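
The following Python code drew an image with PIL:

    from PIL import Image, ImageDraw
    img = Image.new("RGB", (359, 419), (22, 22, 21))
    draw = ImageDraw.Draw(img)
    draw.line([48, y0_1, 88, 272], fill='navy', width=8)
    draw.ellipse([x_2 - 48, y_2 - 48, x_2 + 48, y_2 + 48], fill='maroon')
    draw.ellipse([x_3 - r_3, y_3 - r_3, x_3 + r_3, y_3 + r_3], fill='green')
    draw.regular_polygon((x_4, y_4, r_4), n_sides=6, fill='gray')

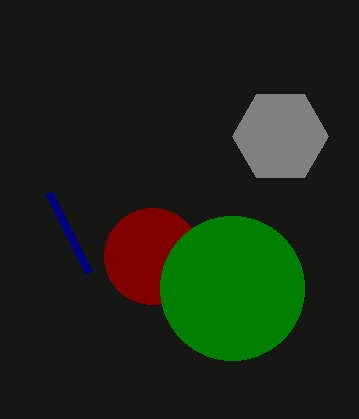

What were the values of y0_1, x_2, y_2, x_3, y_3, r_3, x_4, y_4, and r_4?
y0_1 = 192
x_2 = 152
y_2 = 256
x_3 = 232
y_3 = 288
r_3 = 72
x_4 = 280
y_4 = 136
r_4 = 48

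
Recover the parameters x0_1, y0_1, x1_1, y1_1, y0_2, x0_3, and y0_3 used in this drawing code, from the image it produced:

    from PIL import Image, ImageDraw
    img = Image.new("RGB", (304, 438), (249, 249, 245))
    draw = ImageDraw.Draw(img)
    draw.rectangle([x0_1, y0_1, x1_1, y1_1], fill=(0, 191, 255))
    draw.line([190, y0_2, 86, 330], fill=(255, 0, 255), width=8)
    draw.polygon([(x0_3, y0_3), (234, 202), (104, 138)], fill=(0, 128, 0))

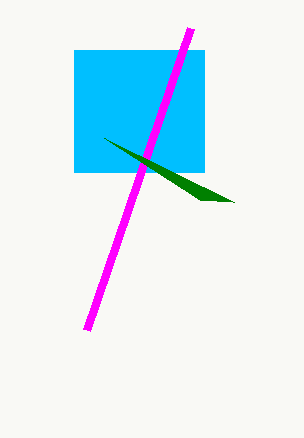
x0_1 = 74
y0_1 = 50
x1_1 = 204
y1_1 = 172
y0_2 = 28
x0_3 = 200
y0_3 = 200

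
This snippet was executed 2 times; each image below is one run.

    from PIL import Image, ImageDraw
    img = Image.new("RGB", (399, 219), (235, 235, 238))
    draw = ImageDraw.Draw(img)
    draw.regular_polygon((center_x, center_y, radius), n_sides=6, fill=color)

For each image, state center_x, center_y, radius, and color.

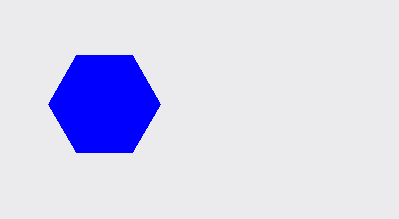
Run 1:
center_x = 104, center_y = 104, radius = 56, color = 'blue'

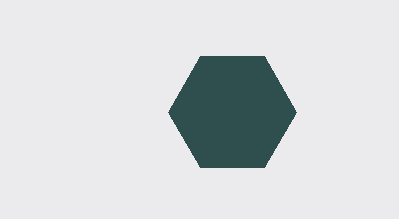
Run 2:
center_x = 232
center_y = 112
radius = 64
color = 'darkslategray'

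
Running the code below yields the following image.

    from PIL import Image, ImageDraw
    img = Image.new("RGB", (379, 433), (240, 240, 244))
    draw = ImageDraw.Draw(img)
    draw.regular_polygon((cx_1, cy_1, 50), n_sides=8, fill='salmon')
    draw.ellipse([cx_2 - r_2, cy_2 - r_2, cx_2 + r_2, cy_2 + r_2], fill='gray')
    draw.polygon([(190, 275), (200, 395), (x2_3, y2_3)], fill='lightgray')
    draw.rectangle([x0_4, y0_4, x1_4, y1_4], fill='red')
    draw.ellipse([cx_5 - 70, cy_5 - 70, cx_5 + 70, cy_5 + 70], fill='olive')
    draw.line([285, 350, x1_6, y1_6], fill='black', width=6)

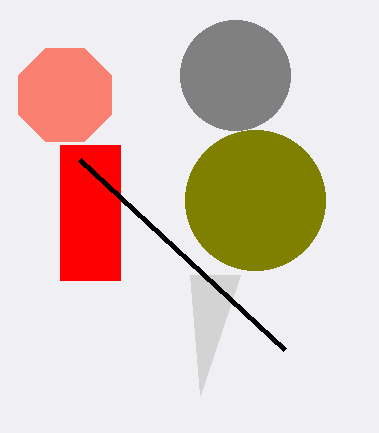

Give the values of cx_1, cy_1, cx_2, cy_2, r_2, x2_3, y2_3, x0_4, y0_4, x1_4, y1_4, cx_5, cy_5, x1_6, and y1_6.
cx_1 = 65, cy_1 = 95, cx_2 = 235, cy_2 = 75, r_2 = 55, x2_3 = 240, y2_3 = 275, x0_4 = 60, y0_4 = 145, x1_4 = 120, y1_4 = 280, cx_5 = 255, cy_5 = 200, x1_6 = 80, y1_6 = 160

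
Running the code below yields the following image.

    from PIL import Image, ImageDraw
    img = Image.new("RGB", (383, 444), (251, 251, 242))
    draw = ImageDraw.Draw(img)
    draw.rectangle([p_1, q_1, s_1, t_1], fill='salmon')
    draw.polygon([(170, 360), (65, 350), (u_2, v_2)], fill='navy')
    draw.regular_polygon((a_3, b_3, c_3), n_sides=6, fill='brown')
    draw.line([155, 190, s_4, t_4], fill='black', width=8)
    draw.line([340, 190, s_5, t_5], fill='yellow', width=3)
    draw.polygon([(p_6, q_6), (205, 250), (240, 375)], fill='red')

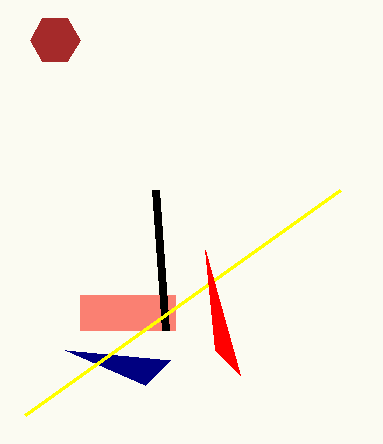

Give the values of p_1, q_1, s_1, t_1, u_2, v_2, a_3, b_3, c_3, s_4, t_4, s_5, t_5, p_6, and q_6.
p_1 = 80
q_1 = 295
s_1 = 175
t_1 = 330
u_2 = 145
v_2 = 385
a_3 = 55
b_3 = 40
c_3 = 25
s_4 = 165
t_4 = 330
s_5 = 25
t_5 = 415
p_6 = 215
q_6 = 350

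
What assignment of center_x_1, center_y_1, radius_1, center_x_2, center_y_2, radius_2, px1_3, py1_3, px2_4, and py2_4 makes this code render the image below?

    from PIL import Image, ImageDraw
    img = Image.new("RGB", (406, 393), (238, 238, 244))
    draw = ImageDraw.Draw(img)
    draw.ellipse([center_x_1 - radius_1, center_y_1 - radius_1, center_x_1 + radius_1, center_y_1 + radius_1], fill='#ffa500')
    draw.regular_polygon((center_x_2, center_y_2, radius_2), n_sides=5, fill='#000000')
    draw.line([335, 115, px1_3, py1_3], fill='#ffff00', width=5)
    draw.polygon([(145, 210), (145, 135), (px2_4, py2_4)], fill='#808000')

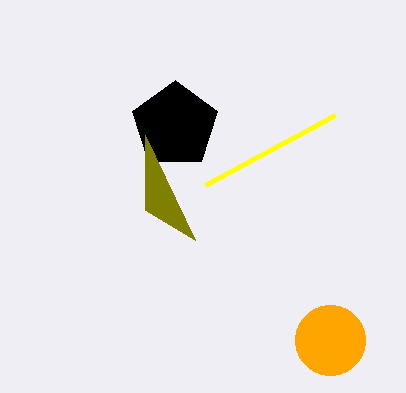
center_x_1 = 330, center_y_1 = 340, radius_1 = 35, center_x_2 = 175, center_y_2 = 125, radius_2 = 45, px1_3 = 205, py1_3 = 185, px2_4 = 195, py2_4 = 240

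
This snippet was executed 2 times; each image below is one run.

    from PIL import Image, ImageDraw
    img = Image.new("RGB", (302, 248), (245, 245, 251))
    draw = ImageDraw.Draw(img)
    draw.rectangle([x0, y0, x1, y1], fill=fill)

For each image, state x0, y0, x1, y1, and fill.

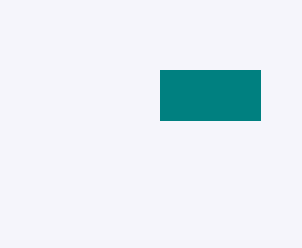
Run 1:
x0 = 160, y0 = 70, x1 = 260, y1 = 120, fill = 'teal'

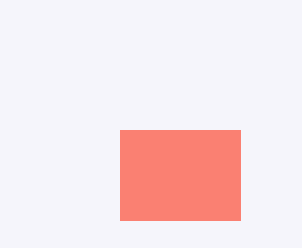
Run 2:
x0 = 120, y0 = 130, x1 = 240, y1 = 220, fill = 'salmon'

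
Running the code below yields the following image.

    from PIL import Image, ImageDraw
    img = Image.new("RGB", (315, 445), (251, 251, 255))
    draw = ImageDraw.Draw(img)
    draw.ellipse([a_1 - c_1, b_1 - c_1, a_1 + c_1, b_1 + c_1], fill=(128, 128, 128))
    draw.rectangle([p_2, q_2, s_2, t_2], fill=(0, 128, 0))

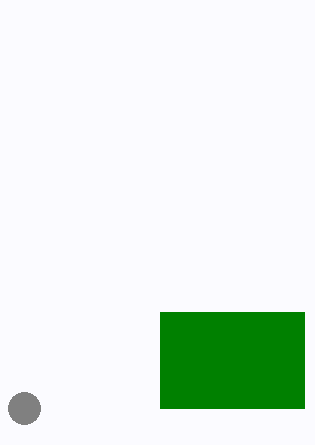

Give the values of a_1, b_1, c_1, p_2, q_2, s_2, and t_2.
a_1 = 24
b_1 = 408
c_1 = 16
p_2 = 160
q_2 = 312
s_2 = 304
t_2 = 408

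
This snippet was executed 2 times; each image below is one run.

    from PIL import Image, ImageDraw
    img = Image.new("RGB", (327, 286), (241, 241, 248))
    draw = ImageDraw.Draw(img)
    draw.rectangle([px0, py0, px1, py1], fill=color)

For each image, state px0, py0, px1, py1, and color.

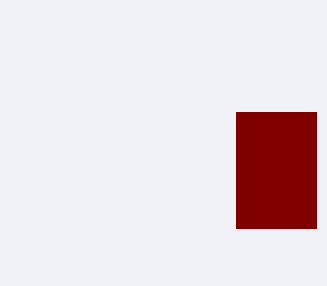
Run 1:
px0 = 236, py0 = 112, px1 = 316, py1 = 228, color = 'maroon'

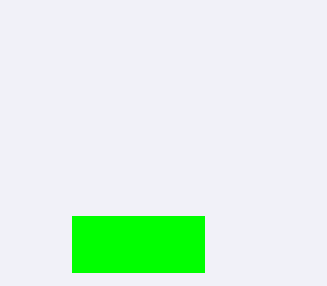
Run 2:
px0 = 72, py0 = 216, px1 = 204, py1 = 272, color = 'lime'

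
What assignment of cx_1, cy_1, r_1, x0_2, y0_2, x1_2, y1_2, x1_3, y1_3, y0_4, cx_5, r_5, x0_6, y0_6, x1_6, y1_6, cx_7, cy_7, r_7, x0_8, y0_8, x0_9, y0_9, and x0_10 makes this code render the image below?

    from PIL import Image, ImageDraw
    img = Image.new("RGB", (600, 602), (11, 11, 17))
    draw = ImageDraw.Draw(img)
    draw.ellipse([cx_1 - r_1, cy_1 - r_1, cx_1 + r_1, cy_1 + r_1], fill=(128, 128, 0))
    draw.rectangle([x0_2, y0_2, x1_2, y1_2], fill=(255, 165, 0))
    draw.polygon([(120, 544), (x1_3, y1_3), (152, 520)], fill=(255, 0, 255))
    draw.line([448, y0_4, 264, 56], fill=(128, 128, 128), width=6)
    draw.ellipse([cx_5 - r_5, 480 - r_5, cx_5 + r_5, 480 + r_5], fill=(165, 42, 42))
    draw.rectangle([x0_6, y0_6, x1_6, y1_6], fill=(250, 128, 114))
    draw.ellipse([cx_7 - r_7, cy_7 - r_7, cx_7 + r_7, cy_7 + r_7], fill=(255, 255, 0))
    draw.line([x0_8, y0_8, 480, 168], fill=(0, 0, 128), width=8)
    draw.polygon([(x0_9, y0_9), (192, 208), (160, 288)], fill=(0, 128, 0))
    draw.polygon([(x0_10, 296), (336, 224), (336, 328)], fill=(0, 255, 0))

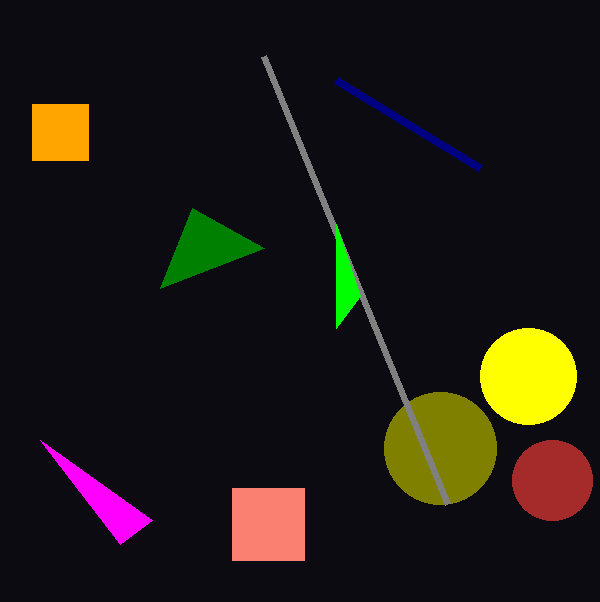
cx_1 = 440; cy_1 = 448; r_1 = 56; x0_2 = 32; y0_2 = 104; x1_2 = 88; y1_2 = 160; x1_3 = 40; y1_3 = 440; y0_4 = 504; cx_5 = 552; r_5 = 40; x0_6 = 232; y0_6 = 488; x1_6 = 304; y1_6 = 560; cx_7 = 528; cy_7 = 376; r_7 = 48; x0_8 = 336; y0_8 = 80; x0_9 = 264; y0_9 = 248; x0_10 = 360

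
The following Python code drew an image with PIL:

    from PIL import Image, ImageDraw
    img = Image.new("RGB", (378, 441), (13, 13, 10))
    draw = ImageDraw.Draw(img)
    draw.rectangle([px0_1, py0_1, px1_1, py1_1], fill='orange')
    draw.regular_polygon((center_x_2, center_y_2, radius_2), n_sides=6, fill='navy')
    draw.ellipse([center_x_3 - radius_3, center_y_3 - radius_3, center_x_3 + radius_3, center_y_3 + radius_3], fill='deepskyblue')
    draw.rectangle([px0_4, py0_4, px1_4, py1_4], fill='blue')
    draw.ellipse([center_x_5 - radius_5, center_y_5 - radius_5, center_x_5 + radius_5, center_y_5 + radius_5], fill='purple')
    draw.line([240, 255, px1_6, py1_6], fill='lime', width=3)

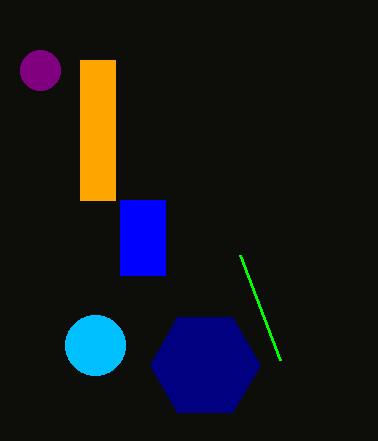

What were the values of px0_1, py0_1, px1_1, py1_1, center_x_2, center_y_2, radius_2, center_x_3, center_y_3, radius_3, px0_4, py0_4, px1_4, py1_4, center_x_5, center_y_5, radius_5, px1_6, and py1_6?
px0_1 = 80, py0_1 = 60, px1_1 = 115, py1_1 = 200, center_x_2 = 205, center_y_2 = 365, radius_2 = 55, center_x_3 = 95, center_y_3 = 345, radius_3 = 30, px0_4 = 120, py0_4 = 200, px1_4 = 165, py1_4 = 275, center_x_5 = 40, center_y_5 = 70, radius_5 = 20, px1_6 = 280, py1_6 = 360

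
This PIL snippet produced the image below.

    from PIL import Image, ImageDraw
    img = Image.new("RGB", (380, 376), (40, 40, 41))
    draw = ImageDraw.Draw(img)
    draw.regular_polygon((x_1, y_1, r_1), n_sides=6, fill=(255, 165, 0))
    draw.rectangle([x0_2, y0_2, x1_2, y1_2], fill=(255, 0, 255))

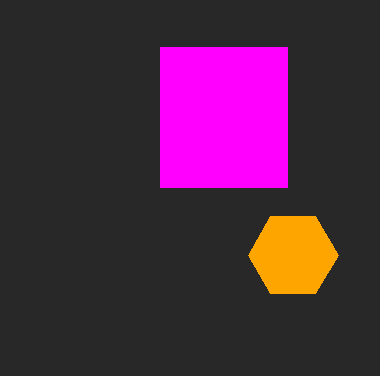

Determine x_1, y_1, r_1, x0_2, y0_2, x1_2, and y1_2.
x_1 = 293
y_1 = 255
r_1 = 45
x0_2 = 160
y0_2 = 47
x1_2 = 287
y1_2 = 187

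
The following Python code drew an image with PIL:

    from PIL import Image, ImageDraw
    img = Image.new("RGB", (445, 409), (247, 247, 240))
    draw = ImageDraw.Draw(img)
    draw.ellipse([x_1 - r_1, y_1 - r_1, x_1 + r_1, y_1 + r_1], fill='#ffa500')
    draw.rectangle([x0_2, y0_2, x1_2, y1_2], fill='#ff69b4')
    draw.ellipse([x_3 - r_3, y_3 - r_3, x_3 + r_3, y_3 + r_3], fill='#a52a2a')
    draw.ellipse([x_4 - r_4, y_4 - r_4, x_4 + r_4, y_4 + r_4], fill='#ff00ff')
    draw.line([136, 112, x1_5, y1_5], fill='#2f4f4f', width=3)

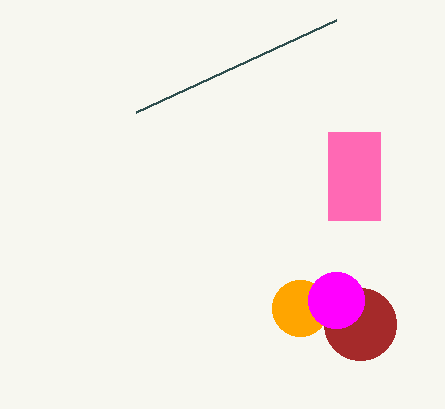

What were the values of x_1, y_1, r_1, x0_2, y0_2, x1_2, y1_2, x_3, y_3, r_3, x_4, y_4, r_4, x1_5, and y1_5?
x_1 = 300, y_1 = 308, r_1 = 28, x0_2 = 328, y0_2 = 132, x1_2 = 380, y1_2 = 220, x_3 = 360, y_3 = 324, r_3 = 36, x_4 = 336, y_4 = 300, r_4 = 28, x1_5 = 336, y1_5 = 20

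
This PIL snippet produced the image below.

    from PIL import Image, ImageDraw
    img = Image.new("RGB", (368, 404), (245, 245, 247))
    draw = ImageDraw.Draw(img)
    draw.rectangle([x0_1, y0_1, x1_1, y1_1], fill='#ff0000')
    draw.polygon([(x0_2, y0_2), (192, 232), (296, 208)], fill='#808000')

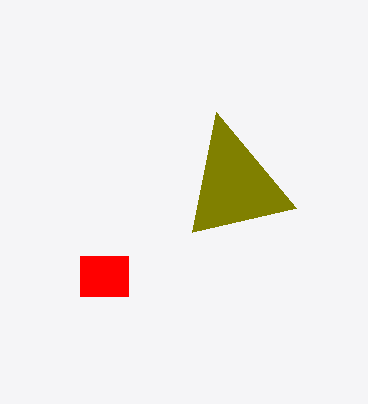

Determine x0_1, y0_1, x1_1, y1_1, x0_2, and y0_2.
x0_1 = 80; y0_1 = 256; x1_1 = 128; y1_1 = 296; x0_2 = 216; y0_2 = 112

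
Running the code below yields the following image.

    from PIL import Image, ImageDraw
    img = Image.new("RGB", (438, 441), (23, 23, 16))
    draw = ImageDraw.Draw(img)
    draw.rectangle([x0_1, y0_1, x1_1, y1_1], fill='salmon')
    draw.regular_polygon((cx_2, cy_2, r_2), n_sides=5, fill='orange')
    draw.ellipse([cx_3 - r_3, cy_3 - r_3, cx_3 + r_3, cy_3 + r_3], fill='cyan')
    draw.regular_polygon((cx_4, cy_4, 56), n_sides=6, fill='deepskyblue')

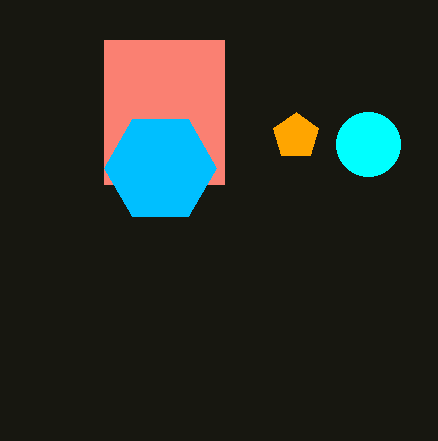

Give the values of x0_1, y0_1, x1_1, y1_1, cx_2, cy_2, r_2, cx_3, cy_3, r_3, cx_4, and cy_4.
x0_1 = 104
y0_1 = 40
x1_1 = 224
y1_1 = 184
cx_2 = 296
cy_2 = 136
r_2 = 24
cx_3 = 368
cy_3 = 144
r_3 = 32
cx_4 = 160
cy_4 = 168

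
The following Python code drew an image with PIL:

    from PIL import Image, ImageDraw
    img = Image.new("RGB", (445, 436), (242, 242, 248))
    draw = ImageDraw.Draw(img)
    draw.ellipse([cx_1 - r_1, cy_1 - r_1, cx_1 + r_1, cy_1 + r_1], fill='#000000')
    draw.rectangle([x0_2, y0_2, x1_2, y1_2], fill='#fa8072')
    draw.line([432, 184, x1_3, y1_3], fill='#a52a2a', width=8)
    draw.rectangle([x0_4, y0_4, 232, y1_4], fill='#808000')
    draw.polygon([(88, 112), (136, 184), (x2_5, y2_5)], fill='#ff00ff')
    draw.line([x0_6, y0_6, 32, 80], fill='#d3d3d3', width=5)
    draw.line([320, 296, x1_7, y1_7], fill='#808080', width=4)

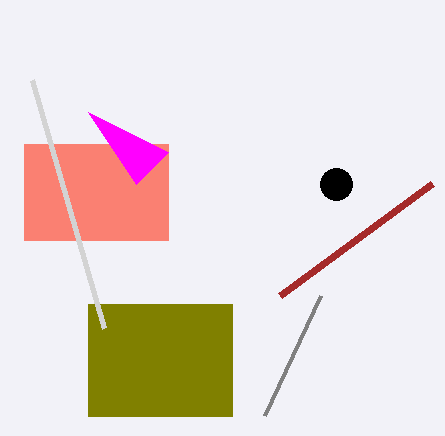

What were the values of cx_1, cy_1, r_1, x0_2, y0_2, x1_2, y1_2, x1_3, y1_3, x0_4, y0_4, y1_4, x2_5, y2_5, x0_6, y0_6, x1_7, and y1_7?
cx_1 = 336, cy_1 = 184, r_1 = 16, x0_2 = 24, y0_2 = 144, x1_2 = 168, y1_2 = 240, x1_3 = 280, y1_3 = 296, x0_4 = 88, y0_4 = 304, y1_4 = 416, x2_5 = 168, y2_5 = 152, x0_6 = 104, y0_6 = 328, x1_7 = 264, y1_7 = 416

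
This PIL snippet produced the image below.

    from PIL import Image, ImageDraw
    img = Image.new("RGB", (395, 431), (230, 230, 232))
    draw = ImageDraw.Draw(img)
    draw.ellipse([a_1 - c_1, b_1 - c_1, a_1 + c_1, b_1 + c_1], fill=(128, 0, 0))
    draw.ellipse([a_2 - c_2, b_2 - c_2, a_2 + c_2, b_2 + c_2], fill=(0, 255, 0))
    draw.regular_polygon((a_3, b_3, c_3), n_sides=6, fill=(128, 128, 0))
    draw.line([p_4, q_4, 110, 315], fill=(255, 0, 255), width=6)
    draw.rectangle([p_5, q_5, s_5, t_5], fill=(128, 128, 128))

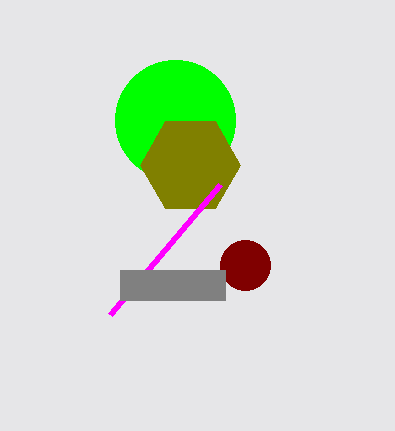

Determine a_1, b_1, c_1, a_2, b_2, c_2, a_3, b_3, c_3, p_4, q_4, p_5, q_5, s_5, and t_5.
a_1 = 245; b_1 = 265; c_1 = 25; a_2 = 175; b_2 = 120; c_2 = 60; a_3 = 190; b_3 = 165; c_3 = 50; p_4 = 220; q_4 = 185; p_5 = 120; q_5 = 270; s_5 = 225; t_5 = 300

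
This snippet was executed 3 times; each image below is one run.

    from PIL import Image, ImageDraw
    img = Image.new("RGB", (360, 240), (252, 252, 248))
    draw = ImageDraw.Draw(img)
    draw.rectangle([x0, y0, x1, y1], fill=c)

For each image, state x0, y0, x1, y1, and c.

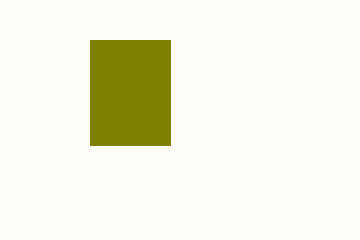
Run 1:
x0 = 90, y0 = 40, x1 = 170, y1 = 145, c = 'olive'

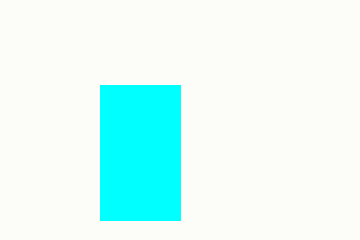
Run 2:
x0 = 100; y0 = 85; x1 = 180; y1 = 220; c = 'cyan'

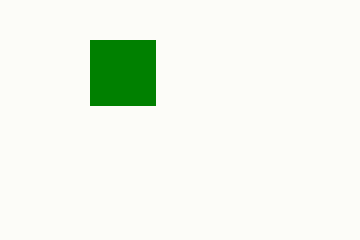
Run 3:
x0 = 90; y0 = 40; x1 = 155; y1 = 105; c = 'green'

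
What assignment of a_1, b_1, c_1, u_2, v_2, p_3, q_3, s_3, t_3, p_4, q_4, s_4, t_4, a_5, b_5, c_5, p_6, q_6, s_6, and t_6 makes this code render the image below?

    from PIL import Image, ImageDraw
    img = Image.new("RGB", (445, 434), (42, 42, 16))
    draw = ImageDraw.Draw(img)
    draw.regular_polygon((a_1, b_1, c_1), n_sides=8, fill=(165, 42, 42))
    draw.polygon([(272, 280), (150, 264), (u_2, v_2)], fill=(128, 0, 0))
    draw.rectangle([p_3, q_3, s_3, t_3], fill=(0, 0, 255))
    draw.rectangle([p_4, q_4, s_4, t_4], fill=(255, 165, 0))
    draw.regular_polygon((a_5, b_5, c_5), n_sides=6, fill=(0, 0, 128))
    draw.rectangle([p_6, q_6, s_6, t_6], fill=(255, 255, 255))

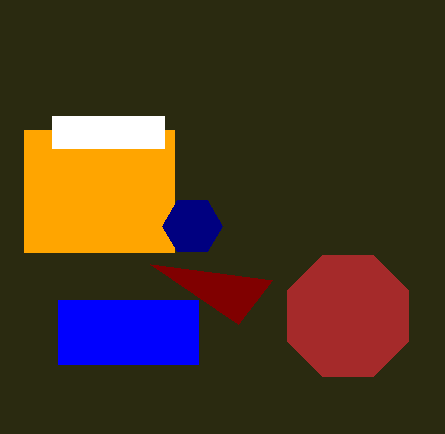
a_1 = 348, b_1 = 316, c_1 = 66, u_2 = 238, v_2 = 324, p_3 = 58, q_3 = 300, s_3 = 198, t_3 = 364, p_4 = 24, q_4 = 130, s_4 = 174, t_4 = 252, a_5 = 192, b_5 = 226, c_5 = 30, p_6 = 52, q_6 = 116, s_6 = 164, t_6 = 148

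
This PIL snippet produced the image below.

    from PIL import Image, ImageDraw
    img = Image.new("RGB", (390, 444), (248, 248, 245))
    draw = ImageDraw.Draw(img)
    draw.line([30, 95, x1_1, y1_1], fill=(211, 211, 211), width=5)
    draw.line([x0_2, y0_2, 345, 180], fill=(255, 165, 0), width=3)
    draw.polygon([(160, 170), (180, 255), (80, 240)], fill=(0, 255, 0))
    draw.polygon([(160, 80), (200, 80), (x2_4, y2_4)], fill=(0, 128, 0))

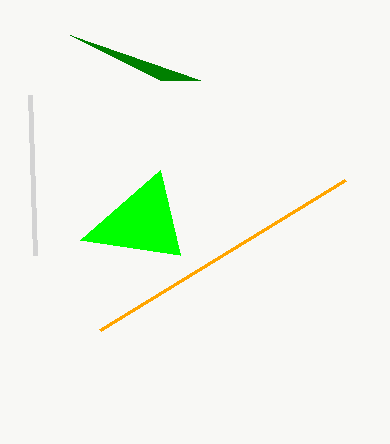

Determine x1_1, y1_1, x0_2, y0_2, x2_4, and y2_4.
x1_1 = 35
y1_1 = 255
x0_2 = 100
y0_2 = 330
x2_4 = 70
y2_4 = 35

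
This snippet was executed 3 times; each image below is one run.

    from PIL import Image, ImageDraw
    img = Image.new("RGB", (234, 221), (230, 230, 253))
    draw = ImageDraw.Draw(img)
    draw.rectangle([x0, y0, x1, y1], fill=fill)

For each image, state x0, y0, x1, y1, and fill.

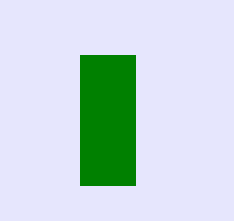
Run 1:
x0 = 80, y0 = 55, x1 = 135, y1 = 185, fill = 'green'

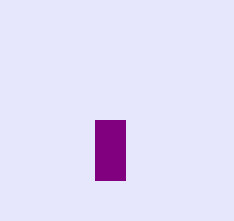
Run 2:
x0 = 95, y0 = 120, x1 = 125, y1 = 180, fill = 'purple'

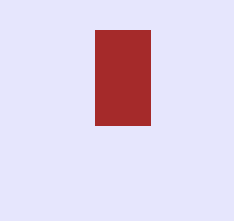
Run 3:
x0 = 95
y0 = 30
x1 = 150
y1 = 125
fill = 'brown'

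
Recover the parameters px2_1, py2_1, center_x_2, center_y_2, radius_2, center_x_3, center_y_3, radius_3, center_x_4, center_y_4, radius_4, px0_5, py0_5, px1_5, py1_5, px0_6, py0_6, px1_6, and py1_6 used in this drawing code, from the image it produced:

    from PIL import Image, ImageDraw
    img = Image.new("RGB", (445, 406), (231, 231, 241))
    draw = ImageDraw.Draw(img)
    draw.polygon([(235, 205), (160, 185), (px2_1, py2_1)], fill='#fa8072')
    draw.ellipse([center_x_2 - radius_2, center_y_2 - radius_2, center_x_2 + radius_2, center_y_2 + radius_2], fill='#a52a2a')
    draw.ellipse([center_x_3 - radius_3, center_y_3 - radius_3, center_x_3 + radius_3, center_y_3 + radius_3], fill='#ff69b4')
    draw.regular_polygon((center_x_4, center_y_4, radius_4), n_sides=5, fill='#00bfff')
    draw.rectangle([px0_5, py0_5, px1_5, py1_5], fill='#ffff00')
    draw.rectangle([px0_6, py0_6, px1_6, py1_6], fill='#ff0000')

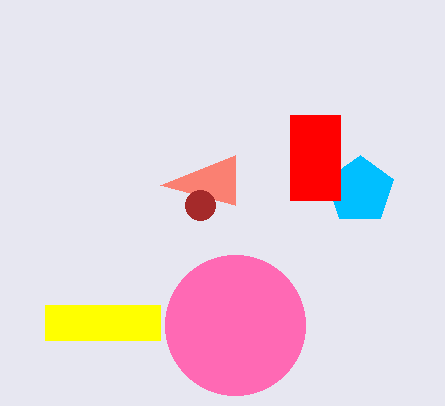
px2_1 = 235, py2_1 = 155, center_x_2 = 200, center_y_2 = 205, radius_2 = 15, center_x_3 = 235, center_y_3 = 325, radius_3 = 70, center_x_4 = 360, center_y_4 = 190, radius_4 = 35, px0_5 = 45, py0_5 = 305, px1_5 = 160, py1_5 = 340, px0_6 = 290, py0_6 = 115, px1_6 = 340, py1_6 = 200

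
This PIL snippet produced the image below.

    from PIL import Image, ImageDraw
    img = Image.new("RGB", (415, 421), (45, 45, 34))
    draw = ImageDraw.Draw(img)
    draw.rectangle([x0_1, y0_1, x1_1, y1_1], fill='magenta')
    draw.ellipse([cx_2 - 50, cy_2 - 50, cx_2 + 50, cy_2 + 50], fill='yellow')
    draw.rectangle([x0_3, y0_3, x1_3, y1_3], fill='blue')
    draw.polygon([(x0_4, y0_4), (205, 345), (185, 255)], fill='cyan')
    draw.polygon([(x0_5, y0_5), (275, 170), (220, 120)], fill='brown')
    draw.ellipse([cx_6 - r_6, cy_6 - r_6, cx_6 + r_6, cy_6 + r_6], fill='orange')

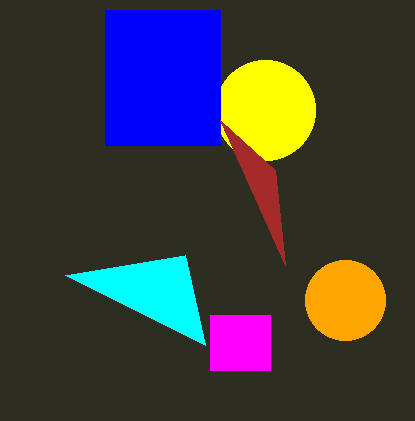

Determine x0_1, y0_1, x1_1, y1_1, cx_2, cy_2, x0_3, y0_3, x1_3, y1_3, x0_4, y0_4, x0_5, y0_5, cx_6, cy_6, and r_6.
x0_1 = 210, y0_1 = 315, x1_1 = 270, y1_1 = 370, cx_2 = 265, cy_2 = 110, x0_3 = 105, y0_3 = 10, x1_3 = 220, y1_3 = 145, x0_4 = 65, y0_4 = 275, x0_5 = 285, y0_5 = 265, cx_6 = 345, cy_6 = 300, r_6 = 40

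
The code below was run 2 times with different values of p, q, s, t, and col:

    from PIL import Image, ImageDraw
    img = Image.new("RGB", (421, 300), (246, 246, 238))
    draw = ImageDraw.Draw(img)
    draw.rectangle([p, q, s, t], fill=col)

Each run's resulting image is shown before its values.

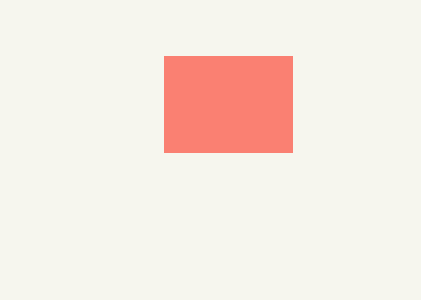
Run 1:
p = 164; q = 56; s = 292; t = 152; col = 'salmon'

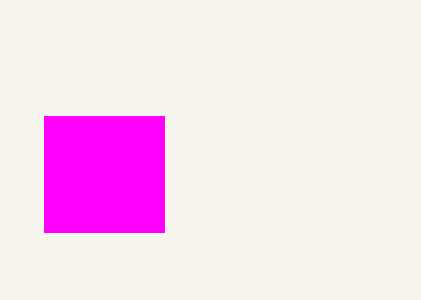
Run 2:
p = 44; q = 116; s = 164; t = 232; col = 'magenta'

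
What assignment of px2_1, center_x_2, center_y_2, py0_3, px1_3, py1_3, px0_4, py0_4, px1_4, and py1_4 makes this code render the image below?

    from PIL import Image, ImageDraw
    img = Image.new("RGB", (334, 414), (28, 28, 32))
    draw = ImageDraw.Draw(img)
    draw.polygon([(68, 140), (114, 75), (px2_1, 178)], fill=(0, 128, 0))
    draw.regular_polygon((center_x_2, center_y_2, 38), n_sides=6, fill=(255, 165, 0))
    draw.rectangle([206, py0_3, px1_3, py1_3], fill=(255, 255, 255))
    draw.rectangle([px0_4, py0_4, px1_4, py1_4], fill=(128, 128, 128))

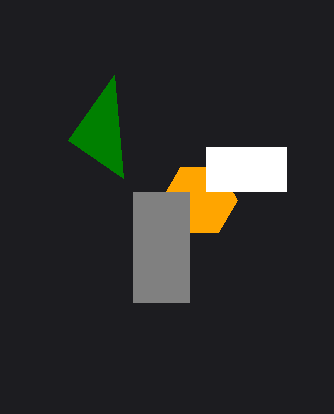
px2_1 = 123; center_x_2 = 199; center_y_2 = 200; py0_3 = 147; px1_3 = 286; py1_3 = 191; px0_4 = 133; py0_4 = 192; px1_4 = 189; py1_4 = 302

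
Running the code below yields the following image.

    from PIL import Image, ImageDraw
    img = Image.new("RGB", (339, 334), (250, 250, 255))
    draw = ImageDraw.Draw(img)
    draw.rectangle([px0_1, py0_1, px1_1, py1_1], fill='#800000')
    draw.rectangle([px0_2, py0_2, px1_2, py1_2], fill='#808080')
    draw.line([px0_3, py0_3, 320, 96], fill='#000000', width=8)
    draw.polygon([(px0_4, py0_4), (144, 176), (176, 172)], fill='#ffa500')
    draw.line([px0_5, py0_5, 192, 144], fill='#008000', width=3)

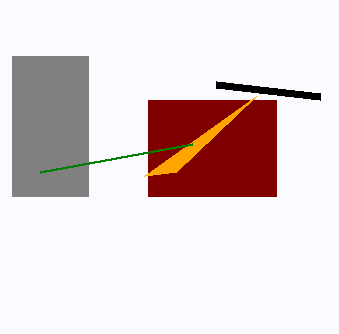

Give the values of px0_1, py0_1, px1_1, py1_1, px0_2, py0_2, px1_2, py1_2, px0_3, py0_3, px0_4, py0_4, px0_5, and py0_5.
px0_1 = 148; py0_1 = 100; px1_1 = 276; py1_1 = 196; px0_2 = 12; py0_2 = 56; px1_2 = 88; py1_2 = 196; px0_3 = 216; py0_3 = 84; px0_4 = 256; py0_4 = 96; px0_5 = 40; py0_5 = 172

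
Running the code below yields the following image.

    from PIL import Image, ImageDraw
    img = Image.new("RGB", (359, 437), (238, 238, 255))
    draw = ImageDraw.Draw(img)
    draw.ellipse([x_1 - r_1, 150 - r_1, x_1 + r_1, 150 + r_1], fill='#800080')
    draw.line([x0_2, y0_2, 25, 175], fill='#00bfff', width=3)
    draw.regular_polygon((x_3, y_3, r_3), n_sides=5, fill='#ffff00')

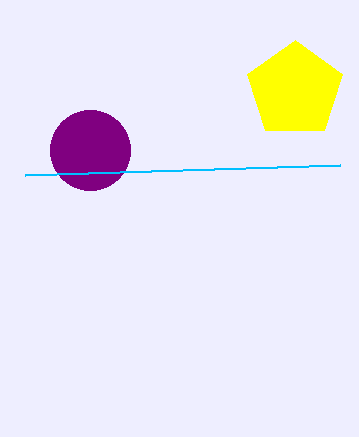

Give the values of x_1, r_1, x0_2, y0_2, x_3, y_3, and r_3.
x_1 = 90, r_1 = 40, x0_2 = 340, y0_2 = 165, x_3 = 295, y_3 = 90, r_3 = 50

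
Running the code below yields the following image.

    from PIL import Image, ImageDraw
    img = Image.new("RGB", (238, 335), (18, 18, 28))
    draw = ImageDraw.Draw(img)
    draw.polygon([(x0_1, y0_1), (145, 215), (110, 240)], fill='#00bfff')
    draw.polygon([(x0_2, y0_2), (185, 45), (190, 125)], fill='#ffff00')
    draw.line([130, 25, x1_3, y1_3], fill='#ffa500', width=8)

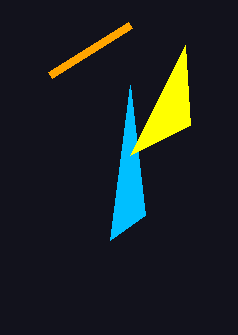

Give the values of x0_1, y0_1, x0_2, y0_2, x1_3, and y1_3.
x0_1 = 130, y0_1 = 85, x0_2 = 130, y0_2 = 155, x1_3 = 50, y1_3 = 75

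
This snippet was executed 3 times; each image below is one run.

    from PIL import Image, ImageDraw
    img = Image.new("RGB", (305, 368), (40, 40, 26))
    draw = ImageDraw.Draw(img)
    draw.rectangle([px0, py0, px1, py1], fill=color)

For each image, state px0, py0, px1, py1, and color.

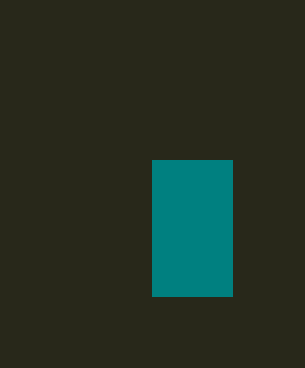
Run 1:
px0 = 152
py0 = 160
px1 = 232
py1 = 296
color = 'teal'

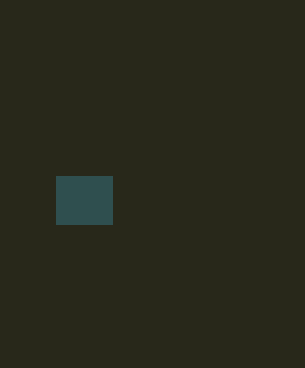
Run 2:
px0 = 56; py0 = 176; px1 = 112; py1 = 224; color = 'darkslategray'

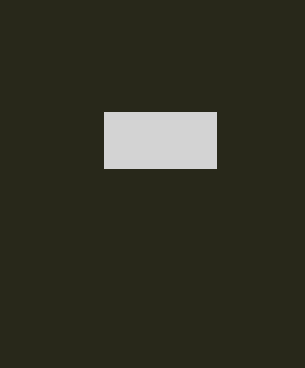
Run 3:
px0 = 104; py0 = 112; px1 = 216; py1 = 168; color = 'lightgray'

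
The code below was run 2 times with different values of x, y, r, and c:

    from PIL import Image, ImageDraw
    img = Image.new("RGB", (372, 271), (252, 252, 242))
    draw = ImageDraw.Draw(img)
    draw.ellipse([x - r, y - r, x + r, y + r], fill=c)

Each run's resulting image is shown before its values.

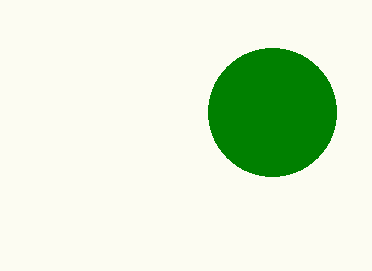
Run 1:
x = 272, y = 112, r = 64, c = 'green'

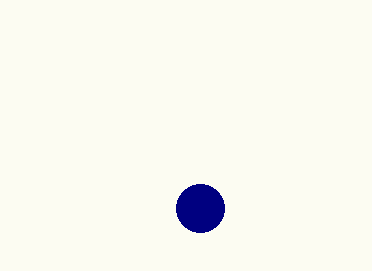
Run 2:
x = 200; y = 208; r = 24; c = 'navy'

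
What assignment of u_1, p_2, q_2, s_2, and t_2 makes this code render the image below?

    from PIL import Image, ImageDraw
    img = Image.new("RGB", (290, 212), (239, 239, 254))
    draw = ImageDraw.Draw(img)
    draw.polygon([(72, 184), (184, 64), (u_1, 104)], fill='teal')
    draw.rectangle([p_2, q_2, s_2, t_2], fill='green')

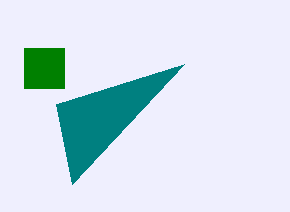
u_1 = 56
p_2 = 24
q_2 = 48
s_2 = 64
t_2 = 88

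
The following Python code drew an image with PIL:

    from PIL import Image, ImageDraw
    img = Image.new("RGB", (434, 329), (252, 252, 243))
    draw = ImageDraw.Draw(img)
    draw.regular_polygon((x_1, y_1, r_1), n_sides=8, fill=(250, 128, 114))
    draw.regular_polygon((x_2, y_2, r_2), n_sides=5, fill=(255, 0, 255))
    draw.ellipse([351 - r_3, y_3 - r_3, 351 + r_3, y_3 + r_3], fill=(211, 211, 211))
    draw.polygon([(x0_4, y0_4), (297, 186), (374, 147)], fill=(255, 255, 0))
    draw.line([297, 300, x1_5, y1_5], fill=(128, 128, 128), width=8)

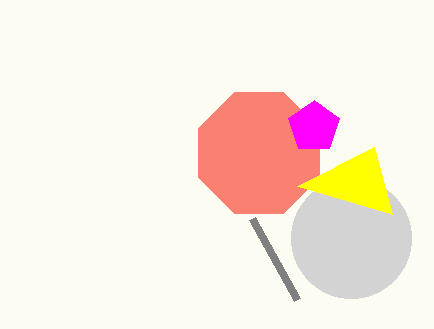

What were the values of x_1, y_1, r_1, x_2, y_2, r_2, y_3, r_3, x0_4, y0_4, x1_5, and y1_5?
x_1 = 259
y_1 = 153
r_1 = 65
x_2 = 314
y_2 = 127
r_2 = 27
y_3 = 238
r_3 = 60
x0_4 = 392
y0_4 = 214
x1_5 = 252
y1_5 = 219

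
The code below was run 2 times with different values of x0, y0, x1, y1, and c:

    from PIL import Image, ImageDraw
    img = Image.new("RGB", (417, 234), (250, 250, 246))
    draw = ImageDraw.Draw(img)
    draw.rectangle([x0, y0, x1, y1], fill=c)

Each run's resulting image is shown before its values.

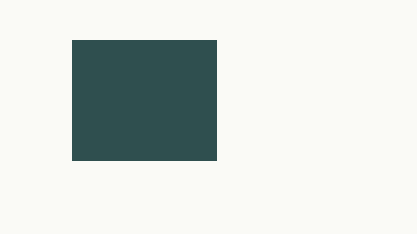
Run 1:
x0 = 72
y0 = 40
x1 = 216
y1 = 160
c = 'darkslategray'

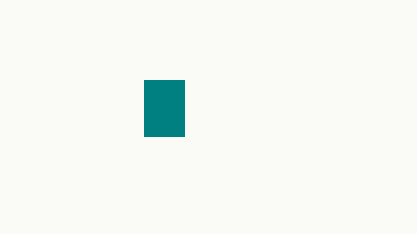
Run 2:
x0 = 144, y0 = 80, x1 = 184, y1 = 136, c = 'teal'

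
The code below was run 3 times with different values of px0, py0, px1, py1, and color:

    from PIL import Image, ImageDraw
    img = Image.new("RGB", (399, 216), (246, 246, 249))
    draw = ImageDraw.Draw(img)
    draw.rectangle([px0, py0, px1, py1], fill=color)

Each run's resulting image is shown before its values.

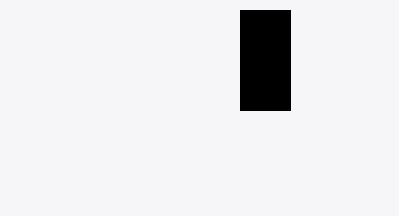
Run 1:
px0 = 240
py0 = 10
px1 = 290
py1 = 110
color = 'black'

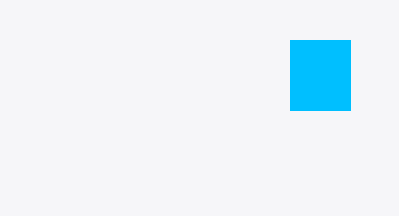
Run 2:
px0 = 290
py0 = 40
px1 = 350
py1 = 110
color = 'deepskyblue'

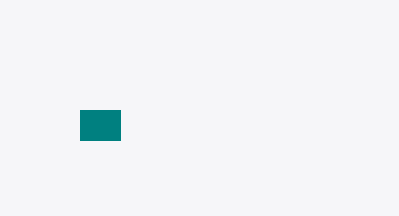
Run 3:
px0 = 80; py0 = 110; px1 = 120; py1 = 140; color = 'teal'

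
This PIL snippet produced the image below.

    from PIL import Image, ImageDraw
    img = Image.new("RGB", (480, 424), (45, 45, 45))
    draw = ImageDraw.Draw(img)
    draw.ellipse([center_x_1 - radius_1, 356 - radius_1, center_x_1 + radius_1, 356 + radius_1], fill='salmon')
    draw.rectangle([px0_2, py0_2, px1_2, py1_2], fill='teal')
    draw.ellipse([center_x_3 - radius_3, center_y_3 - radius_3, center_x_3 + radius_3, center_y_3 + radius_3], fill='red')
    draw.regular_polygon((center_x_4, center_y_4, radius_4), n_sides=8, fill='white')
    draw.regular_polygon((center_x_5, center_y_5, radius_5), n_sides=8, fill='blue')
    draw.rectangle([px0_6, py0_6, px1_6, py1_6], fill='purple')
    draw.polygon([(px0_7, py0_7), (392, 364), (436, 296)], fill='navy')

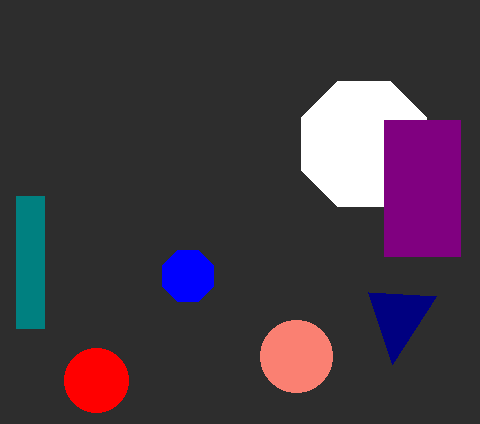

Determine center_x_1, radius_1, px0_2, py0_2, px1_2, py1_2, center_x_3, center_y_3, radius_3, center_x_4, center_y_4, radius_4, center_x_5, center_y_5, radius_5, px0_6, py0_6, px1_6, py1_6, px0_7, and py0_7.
center_x_1 = 296
radius_1 = 36
px0_2 = 16
py0_2 = 196
px1_2 = 44
py1_2 = 328
center_x_3 = 96
center_y_3 = 380
radius_3 = 32
center_x_4 = 364
center_y_4 = 144
radius_4 = 68
center_x_5 = 188
center_y_5 = 276
radius_5 = 28
px0_6 = 384
py0_6 = 120
px1_6 = 460
py1_6 = 256
px0_7 = 368
py0_7 = 292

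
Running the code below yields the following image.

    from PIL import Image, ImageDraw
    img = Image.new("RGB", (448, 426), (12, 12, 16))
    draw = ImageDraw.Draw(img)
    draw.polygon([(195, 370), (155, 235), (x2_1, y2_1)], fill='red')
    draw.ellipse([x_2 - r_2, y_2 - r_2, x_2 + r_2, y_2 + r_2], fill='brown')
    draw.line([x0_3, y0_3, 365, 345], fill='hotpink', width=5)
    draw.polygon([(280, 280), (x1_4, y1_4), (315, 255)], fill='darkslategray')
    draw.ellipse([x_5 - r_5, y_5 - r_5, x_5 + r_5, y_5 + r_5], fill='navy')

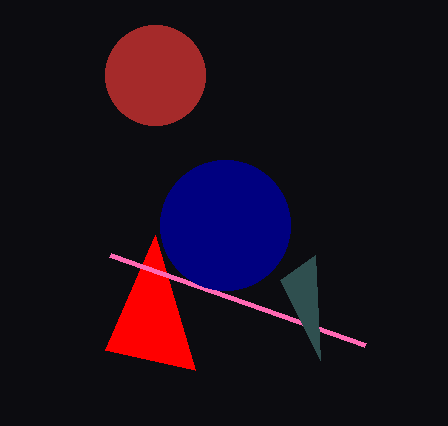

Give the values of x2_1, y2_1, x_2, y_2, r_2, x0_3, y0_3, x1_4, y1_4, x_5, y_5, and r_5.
x2_1 = 105
y2_1 = 350
x_2 = 155
y_2 = 75
r_2 = 50
x0_3 = 110
y0_3 = 255
x1_4 = 320
y1_4 = 360
x_5 = 225
y_5 = 225
r_5 = 65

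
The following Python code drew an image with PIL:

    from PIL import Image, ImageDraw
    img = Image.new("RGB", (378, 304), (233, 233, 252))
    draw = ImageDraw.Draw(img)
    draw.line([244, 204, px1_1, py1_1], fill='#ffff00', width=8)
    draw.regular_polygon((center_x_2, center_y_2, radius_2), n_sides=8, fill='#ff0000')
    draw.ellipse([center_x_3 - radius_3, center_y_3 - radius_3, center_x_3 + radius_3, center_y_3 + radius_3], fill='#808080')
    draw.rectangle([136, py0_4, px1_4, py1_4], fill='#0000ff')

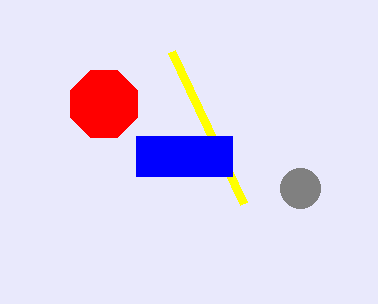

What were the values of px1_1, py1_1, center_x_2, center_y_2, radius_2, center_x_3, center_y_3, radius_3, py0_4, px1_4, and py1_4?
px1_1 = 172; py1_1 = 52; center_x_2 = 104; center_y_2 = 104; radius_2 = 36; center_x_3 = 300; center_y_3 = 188; radius_3 = 20; py0_4 = 136; px1_4 = 232; py1_4 = 176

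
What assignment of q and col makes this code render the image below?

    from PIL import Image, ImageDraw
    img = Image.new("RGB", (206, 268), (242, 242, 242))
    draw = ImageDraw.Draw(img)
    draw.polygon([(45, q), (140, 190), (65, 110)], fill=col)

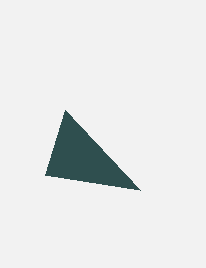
q = 175
col = 'darkslategray'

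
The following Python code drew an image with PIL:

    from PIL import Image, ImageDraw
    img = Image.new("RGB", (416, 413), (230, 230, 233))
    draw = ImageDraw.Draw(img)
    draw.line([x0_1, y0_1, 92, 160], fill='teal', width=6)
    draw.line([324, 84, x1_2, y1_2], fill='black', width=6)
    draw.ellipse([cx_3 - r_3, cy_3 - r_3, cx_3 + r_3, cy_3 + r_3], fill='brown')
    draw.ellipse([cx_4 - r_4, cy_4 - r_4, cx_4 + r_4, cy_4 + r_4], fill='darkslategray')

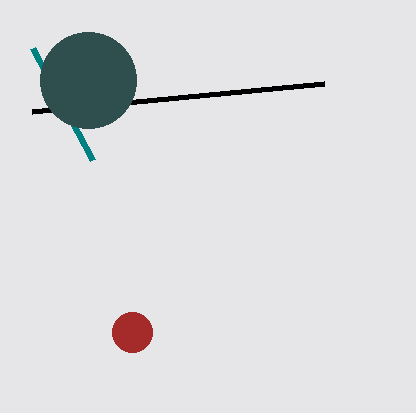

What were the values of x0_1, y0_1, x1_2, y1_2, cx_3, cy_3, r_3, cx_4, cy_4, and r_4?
x0_1 = 32
y0_1 = 48
x1_2 = 32
y1_2 = 112
cx_3 = 132
cy_3 = 332
r_3 = 20
cx_4 = 88
cy_4 = 80
r_4 = 48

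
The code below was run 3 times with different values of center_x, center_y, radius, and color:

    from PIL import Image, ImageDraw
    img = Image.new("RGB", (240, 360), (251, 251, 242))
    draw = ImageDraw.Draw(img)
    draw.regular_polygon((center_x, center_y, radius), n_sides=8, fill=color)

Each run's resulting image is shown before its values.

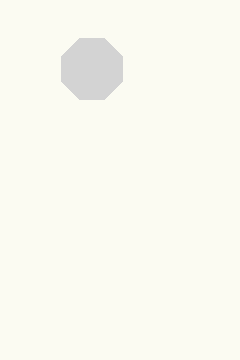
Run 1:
center_x = 92; center_y = 69; radius = 33; color = 'lightgray'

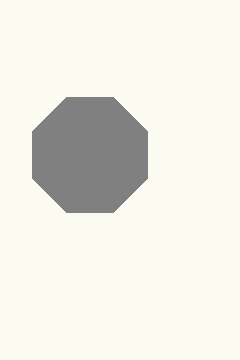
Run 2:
center_x = 90; center_y = 155; radius = 62; color = 'gray'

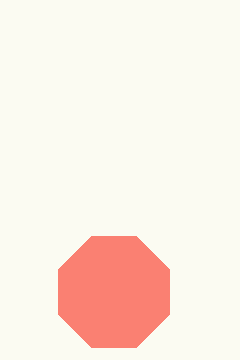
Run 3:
center_x = 114; center_y = 292; radius = 60; color = 'salmon'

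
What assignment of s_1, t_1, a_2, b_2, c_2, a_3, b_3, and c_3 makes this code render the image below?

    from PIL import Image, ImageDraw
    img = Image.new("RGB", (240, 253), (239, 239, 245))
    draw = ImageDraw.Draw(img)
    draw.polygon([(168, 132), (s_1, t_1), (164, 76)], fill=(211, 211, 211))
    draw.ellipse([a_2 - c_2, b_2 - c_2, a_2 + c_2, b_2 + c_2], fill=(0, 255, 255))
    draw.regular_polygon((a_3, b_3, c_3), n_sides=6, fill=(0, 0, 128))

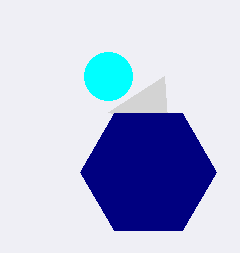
s_1 = 108, t_1 = 112, a_2 = 108, b_2 = 76, c_2 = 24, a_3 = 148, b_3 = 172, c_3 = 68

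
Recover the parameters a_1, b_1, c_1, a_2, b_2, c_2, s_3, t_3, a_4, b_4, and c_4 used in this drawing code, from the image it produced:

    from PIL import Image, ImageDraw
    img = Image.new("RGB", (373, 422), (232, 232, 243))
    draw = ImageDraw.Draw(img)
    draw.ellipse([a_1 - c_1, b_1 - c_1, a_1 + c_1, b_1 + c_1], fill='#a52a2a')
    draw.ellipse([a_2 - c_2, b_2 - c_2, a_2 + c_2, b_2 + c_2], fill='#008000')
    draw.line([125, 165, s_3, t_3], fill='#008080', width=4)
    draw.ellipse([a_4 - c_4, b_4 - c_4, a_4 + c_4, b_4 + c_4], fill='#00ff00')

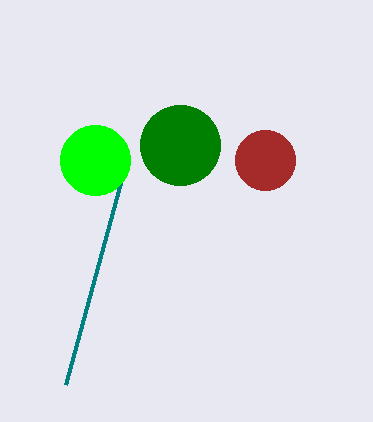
a_1 = 265
b_1 = 160
c_1 = 30
a_2 = 180
b_2 = 145
c_2 = 40
s_3 = 65
t_3 = 385
a_4 = 95
b_4 = 160
c_4 = 35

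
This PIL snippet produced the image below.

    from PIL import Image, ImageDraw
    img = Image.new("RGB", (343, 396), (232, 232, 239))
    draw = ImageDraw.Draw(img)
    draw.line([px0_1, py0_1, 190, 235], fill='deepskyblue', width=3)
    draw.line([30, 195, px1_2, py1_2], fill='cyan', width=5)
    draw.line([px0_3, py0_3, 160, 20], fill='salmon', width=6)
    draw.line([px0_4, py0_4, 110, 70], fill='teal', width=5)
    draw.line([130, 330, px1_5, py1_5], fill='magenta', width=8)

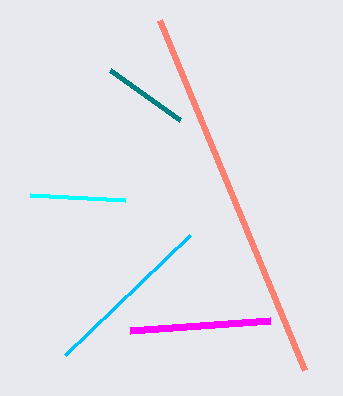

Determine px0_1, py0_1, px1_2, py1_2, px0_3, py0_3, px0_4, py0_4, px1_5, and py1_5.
px0_1 = 65, py0_1 = 355, px1_2 = 125, py1_2 = 200, px0_3 = 305, py0_3 = 370, px0_4 = 180, py0_4 = 120, px1_5 = 270, py1_5 = 320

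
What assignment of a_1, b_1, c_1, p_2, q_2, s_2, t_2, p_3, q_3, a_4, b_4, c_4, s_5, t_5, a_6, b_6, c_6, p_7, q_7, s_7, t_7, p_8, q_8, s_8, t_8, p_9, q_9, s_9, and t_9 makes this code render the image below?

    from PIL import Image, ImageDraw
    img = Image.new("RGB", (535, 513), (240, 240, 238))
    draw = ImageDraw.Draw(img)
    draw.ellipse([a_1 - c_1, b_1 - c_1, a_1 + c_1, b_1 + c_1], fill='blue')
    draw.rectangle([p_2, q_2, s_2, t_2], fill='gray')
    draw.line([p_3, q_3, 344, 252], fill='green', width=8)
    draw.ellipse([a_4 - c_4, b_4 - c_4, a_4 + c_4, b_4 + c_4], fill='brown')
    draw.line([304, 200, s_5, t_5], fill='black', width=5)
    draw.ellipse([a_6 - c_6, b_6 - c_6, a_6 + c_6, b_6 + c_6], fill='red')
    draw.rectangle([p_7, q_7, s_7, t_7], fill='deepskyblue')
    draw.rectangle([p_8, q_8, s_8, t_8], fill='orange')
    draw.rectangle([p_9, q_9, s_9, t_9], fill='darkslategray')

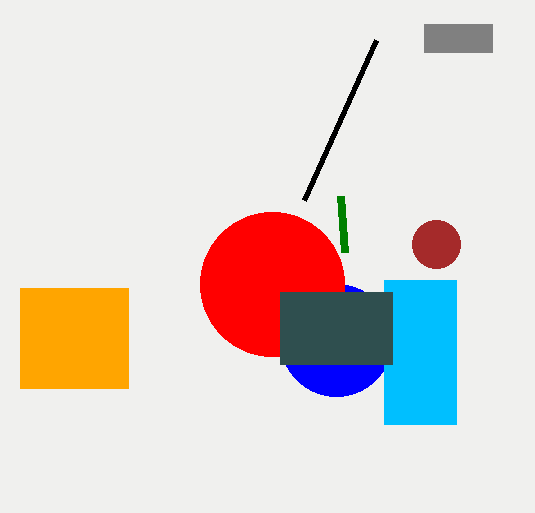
a_1 = 336
b_1 = 340
c_1 = 56
p_2 = 424
q_2 = 24
s_2 = 492
t_2 = 52
p_3 = 340
q_3 = 196
a_4 = 436
b_4 = 244
c_4 = 24
s_5 = 376
t_5 = 40
a_6 = 272
b_6 = 284
c_6 = 72
p_7 = 384
q_7 = 280
s_7 = 456
t_7 = 424
p_8 = 20
q_8 = 288
s_8 = 128
t_8 = 388
p_9 = 280
q_9 = 292
s_9 = 392
t_9 = 364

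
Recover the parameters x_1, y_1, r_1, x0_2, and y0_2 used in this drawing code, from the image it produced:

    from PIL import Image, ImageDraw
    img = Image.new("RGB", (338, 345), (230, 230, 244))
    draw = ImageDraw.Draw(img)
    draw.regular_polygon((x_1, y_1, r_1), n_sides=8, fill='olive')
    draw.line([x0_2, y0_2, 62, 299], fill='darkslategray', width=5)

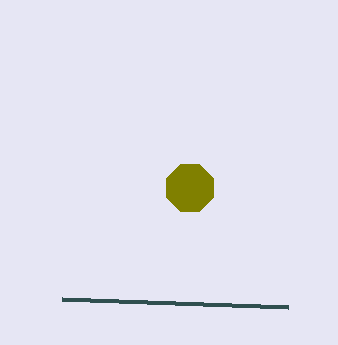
x_1 = 190, y_1 = 188, r_1 = 25, x0_2 = 288, y0_2 = 307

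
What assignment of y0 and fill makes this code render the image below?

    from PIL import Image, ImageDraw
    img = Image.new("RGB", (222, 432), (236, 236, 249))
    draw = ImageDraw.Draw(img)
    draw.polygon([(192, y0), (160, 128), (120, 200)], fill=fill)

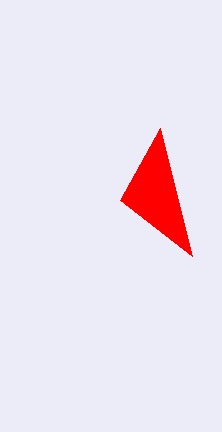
y0 = 256, fill = 'red'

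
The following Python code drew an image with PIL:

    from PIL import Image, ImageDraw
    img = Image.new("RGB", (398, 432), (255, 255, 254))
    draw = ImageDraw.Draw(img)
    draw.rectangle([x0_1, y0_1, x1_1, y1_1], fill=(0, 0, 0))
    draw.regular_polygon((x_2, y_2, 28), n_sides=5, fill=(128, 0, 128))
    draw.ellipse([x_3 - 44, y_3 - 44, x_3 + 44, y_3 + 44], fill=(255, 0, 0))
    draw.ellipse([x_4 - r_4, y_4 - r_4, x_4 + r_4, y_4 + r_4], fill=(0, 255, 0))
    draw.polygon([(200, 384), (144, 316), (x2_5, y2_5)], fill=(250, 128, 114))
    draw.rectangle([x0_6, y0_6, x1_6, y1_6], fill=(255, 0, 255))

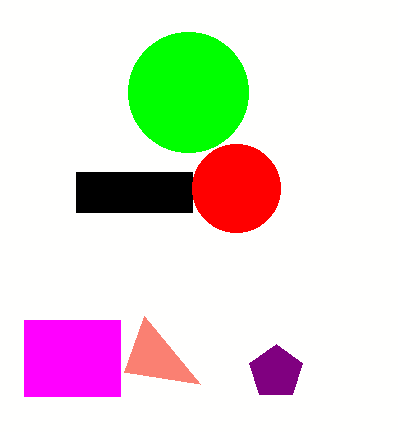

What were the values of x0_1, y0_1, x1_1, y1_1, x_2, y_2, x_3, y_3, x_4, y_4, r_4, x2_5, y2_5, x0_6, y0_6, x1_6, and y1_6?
x0_1 = 76
y0_1 = 172
x1_1 = 192
y1_1 = 212
x_2 = 276
y_2 = 372
x_3 = 236
y_3 = 188
x_4 = 188
y_4 = 92
r_4 = 60
x2_5 = 124
y2_5 = 372
x0_6 = 24
y0_6 = 320
x1_6 = 120
y1_6 = 396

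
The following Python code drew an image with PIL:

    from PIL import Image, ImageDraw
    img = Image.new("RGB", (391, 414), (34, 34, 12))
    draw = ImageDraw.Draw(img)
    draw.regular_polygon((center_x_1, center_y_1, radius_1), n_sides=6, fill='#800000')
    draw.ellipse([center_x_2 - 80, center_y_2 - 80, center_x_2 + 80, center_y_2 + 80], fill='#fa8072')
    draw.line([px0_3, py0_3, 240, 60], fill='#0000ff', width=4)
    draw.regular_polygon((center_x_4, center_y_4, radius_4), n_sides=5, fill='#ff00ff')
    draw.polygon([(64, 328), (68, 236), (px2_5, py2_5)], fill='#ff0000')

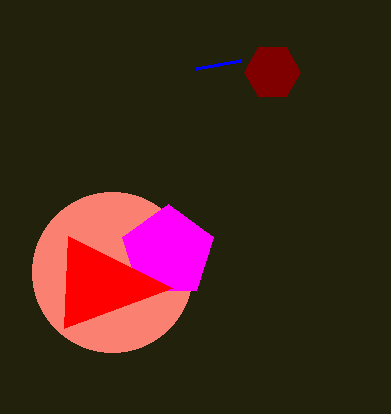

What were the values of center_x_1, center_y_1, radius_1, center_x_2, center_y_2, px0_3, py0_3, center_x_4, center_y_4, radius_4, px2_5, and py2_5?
center_x_1 = 272, center_y_1 = 72, radius_1 = 28, center_x_2 = 112, center_y_2 = 272, px0_3 = 196, py0_3 = 68, center_x_4 = 168, center_y_4 = 252, radius_4 = 48, px2_5 = 172, py2_5 = 288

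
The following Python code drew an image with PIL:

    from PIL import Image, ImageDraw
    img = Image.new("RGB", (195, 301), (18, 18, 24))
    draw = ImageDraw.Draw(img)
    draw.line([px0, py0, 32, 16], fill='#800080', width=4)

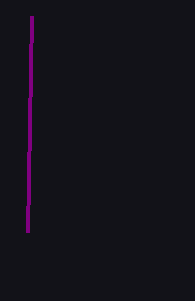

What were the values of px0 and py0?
px0 = 28, py0 = 232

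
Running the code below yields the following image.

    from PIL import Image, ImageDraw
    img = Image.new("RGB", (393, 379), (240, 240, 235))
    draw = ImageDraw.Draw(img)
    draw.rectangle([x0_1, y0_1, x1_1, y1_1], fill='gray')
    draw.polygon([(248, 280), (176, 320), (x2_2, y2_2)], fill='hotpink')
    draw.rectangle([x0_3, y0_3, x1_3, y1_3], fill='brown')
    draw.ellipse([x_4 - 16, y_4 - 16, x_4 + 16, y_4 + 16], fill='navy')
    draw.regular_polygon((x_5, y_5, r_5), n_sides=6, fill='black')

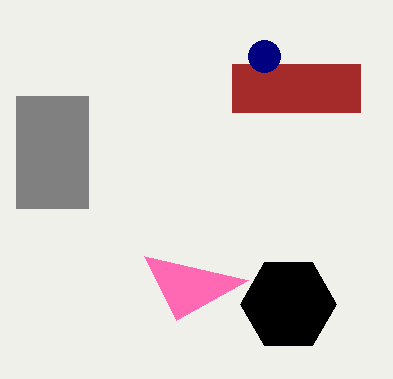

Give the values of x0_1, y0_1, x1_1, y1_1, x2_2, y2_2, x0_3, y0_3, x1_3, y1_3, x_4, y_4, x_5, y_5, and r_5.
x0_1 = 16, y0_1 = 96, x1_1 = 88, y1_1 = 208, x2_2 = 144, y2_2 = 256, x0_3 = 232, y0_3 = 64, x1_3 = 360, y1_3 = 112, x_4 = 264, y_4 = 56, x_5 = 288, y_5 = 304, r_5 = 48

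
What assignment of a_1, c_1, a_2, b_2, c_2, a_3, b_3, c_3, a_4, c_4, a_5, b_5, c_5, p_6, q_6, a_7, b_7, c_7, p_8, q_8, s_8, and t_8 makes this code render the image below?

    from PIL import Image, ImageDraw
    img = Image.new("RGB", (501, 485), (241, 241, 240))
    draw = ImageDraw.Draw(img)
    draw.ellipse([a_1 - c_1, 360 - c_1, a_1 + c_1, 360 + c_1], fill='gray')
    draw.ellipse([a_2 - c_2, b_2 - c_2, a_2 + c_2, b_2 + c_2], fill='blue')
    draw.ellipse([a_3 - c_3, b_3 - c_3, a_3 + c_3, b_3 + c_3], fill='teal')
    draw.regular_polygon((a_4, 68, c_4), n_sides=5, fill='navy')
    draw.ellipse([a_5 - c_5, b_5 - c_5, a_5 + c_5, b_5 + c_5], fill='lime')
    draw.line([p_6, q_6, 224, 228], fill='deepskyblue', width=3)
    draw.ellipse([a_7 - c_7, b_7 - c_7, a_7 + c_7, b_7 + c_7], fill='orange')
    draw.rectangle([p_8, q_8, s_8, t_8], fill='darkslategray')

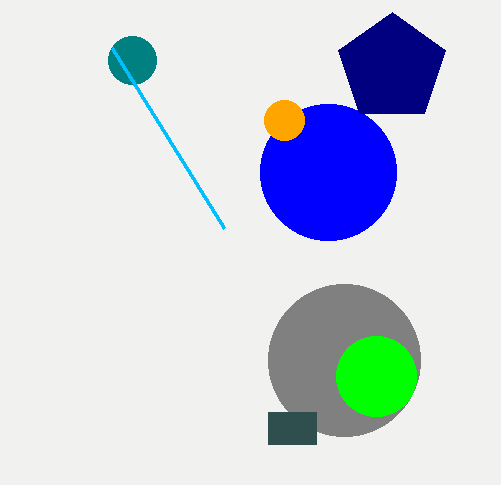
a_1 = 344; c_1 = 76; a_2 = 328; b_2 = 172; c_2 = 68; a_3 = 132; b_3 = 60; c_3 = 24; a_4 = 392; c_4 = 56; a_5 = 376; b_5 = 376; c_5 = 40; p_6 = 112; q_6 = 48; a_7 = 284; b_7 = 120; c_7 = 20; p_8 = 268; q_8 = 412; s_8 = 316; t_8 = 444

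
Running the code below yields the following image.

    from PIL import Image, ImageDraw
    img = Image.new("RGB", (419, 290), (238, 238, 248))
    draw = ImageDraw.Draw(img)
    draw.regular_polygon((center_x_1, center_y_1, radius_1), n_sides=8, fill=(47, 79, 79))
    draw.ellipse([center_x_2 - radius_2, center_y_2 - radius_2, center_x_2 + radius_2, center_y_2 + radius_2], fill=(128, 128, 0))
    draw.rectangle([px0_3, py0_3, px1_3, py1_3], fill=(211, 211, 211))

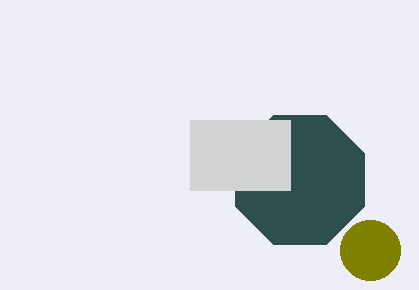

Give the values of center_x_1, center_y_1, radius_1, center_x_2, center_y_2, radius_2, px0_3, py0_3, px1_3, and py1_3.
center_x_1 = 300
center_y_1 = 180
radius_1 = 70
center_x_2 = 370
center_y_2 = 250
radius_2 = 30
px0_3 = 190
py0_3 = 120
px1_3 = 290
py1_3 = 190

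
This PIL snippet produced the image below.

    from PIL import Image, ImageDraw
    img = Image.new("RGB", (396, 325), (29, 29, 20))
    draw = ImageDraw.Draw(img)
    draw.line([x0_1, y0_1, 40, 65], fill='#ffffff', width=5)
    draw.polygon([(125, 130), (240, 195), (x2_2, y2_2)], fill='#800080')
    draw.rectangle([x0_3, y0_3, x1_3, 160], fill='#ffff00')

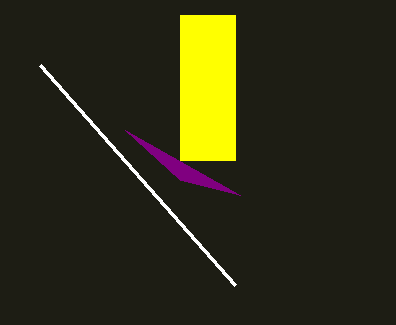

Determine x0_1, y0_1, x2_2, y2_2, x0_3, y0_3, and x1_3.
x0_1 = 235; y0_1 = 285; x2_2 = 180; y2_2 = 180; x0_3 = 180; y0_3 = 15; x1_3 = 235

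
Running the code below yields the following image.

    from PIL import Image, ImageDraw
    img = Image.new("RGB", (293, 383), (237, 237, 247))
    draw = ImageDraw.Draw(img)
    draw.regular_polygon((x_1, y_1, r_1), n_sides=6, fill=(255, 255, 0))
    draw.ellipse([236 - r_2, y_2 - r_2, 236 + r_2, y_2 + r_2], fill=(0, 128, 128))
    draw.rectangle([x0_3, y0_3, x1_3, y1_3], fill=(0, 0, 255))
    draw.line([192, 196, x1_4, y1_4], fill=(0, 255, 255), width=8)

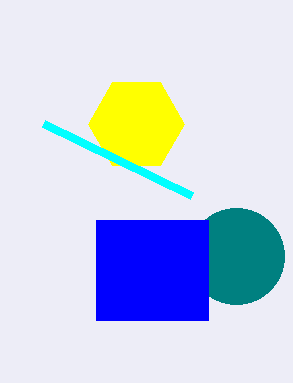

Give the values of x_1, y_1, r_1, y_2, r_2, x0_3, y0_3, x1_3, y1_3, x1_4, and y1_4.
x_1 = 136
y_1 = 124
r_1 = 48
y_2 = 256
r_2 = 48
x0_3 = 96
y0_3 = 220
x1_3 = 208
y1_3 = 320
x1_4 = 44
y1_4 = 124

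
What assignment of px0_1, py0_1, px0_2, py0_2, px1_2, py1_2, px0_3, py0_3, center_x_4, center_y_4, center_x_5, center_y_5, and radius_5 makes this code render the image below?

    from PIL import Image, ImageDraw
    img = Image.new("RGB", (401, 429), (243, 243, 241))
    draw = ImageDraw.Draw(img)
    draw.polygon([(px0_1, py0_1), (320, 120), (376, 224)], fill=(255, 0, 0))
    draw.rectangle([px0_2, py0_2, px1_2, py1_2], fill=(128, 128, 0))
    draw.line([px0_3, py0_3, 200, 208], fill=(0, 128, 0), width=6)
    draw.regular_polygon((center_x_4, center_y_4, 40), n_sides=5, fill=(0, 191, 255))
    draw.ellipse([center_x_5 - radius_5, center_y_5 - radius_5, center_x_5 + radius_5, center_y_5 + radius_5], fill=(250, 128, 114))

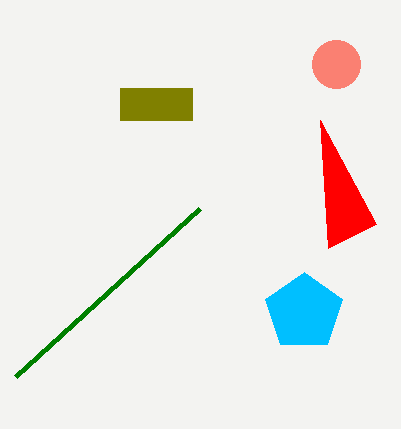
px0_1 = 328
py0_1 = 248
px0_2 = 120
py0_2 = 88
px1_2 = 192
py1_2 = 120
px0_3 = 16
py0_3 = 376
center_x_4 = 304
center_y_4 = 312
center_x_5 = 336
center_y_5 = 64
radius_5 = 24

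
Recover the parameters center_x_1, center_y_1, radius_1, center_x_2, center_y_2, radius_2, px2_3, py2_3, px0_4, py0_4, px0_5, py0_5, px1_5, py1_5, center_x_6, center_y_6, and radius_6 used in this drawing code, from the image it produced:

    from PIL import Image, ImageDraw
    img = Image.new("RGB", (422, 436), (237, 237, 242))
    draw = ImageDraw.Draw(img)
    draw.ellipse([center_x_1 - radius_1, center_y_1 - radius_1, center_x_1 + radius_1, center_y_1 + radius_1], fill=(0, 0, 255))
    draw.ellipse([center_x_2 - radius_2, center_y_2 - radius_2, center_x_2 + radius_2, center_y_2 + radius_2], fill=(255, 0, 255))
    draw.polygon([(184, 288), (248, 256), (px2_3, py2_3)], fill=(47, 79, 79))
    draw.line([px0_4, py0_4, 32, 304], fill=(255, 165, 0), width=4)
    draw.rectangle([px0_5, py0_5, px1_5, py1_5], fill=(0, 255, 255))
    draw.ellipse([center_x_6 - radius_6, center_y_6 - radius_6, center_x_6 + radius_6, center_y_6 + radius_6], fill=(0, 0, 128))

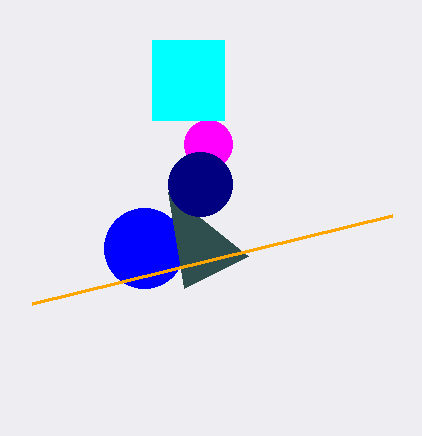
center_x_1 = 144; center_y_1 = 248; radius_1 = 40; center_x_2 = 208; center_y_2 = 144; radius_2 = 24; px2_3 = 168; py2_3 = 192; px0_4 = 392; py0_4 = 216; px0_5 = 152; py0_5 = 40; px1_5 = 224; py1_5 = 120; center_x_6 = 200; center_y_6 = 184; radius_6 = 32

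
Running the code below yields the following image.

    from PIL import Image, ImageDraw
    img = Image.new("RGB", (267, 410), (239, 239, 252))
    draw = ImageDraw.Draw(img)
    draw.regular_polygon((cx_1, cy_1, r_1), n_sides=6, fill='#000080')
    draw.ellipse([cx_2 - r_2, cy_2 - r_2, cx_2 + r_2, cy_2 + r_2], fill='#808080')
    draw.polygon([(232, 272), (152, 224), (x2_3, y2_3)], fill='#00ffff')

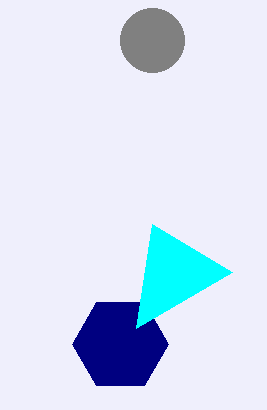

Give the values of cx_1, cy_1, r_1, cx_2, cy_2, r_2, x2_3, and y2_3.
cx_1 = 120, cy_1 = 344, r_1 = 48, cx_2 = 152, cy_2 = 40, r_2 = 32, x2_3 = 136, y2_3 = 328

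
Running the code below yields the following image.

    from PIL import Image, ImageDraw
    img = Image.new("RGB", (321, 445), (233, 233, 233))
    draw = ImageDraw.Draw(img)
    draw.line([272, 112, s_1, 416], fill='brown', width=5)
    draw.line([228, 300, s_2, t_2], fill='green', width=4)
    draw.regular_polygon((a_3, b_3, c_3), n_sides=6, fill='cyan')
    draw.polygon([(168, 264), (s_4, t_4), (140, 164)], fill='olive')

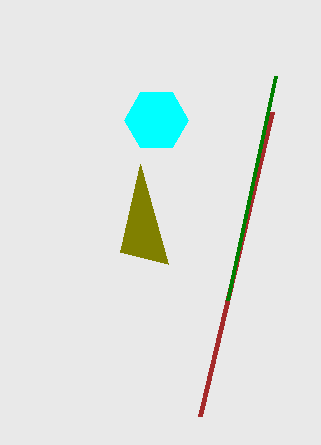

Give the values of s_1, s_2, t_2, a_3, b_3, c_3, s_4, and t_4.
s_1 = 200; s_2 = 276; t_2 = 76; a_3 = 156; b_3 = 120; c_3 = 32; s_4 = 120; t_4 = 252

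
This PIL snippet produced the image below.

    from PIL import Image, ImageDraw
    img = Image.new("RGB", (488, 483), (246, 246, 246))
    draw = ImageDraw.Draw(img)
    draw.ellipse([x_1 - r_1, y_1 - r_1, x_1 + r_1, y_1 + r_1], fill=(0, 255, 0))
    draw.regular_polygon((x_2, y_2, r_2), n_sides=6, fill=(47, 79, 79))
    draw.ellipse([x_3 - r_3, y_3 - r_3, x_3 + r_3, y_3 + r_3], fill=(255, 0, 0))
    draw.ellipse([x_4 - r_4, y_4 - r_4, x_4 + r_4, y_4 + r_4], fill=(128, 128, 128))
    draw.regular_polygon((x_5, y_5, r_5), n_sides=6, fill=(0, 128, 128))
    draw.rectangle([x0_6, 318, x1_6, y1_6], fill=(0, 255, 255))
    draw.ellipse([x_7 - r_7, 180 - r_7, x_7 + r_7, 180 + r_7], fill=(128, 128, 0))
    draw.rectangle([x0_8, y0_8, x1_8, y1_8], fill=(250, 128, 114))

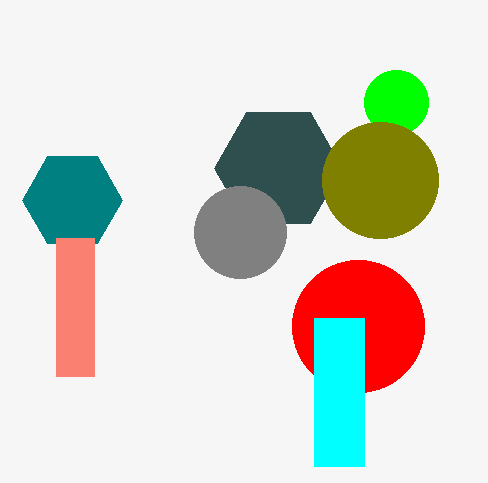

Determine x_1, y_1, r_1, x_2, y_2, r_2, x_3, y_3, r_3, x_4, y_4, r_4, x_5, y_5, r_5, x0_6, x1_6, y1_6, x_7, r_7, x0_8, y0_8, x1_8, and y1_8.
x_1 = 396; y_1 = 102; r_1 = 32; x_2 = 278; y_2 = 168; r_2 = 64; x_3 = 358; y_3 = 326; r_3 = 66; x_4 = 240; y_4 = 232; r_4 = 46; x_5 = 72; y_5 = 200; r_5 = 50; x0_6 = 314; x1_6 = 364; y1_6 = 466; x_7 = 380; r_7 = 58; x0_8 = 56; y0_8 = 238; x1_8 = 94; y1_8 = 376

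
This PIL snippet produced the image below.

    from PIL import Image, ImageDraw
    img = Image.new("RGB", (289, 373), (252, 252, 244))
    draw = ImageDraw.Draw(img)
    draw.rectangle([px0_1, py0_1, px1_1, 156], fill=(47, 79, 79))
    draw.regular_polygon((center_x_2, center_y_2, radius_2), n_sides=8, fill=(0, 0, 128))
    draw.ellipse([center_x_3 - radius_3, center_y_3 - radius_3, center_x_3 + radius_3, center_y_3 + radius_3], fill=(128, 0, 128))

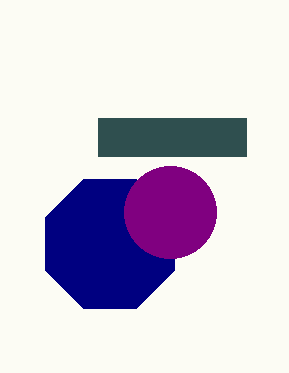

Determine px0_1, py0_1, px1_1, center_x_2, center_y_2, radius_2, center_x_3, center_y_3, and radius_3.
px0_1 = 98, py0_1 = 118, px1_1 = 246, center_x_2 = 110, center_y_2 = 244, radius_2 = 70, center_x_3 = 170, center_y_3 = 212, radius_3 = 46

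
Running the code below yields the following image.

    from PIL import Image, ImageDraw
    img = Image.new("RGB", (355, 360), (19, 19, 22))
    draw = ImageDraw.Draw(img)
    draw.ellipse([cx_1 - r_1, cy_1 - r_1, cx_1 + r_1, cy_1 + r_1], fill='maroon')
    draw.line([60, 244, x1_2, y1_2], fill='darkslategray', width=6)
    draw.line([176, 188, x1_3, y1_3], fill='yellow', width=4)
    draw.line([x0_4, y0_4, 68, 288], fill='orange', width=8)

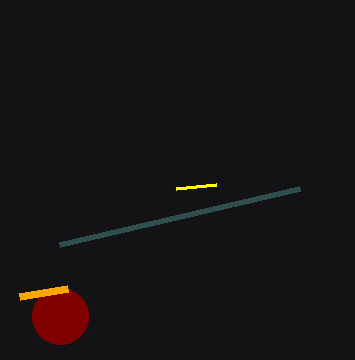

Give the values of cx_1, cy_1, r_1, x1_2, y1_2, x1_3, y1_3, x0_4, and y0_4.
cx_1 = 60, cy_1 = 316, r_1 = 28, x1_2 = 300, y1_2 = 188, x1_3 = 216, y1_3 = 184, x0_4 = 20, y0_4 = 296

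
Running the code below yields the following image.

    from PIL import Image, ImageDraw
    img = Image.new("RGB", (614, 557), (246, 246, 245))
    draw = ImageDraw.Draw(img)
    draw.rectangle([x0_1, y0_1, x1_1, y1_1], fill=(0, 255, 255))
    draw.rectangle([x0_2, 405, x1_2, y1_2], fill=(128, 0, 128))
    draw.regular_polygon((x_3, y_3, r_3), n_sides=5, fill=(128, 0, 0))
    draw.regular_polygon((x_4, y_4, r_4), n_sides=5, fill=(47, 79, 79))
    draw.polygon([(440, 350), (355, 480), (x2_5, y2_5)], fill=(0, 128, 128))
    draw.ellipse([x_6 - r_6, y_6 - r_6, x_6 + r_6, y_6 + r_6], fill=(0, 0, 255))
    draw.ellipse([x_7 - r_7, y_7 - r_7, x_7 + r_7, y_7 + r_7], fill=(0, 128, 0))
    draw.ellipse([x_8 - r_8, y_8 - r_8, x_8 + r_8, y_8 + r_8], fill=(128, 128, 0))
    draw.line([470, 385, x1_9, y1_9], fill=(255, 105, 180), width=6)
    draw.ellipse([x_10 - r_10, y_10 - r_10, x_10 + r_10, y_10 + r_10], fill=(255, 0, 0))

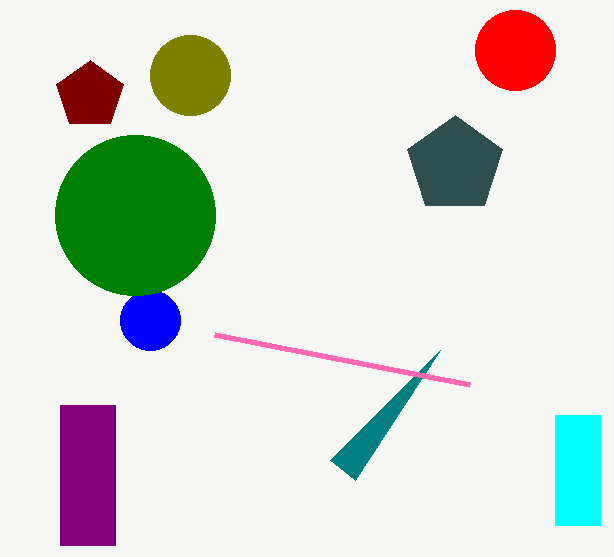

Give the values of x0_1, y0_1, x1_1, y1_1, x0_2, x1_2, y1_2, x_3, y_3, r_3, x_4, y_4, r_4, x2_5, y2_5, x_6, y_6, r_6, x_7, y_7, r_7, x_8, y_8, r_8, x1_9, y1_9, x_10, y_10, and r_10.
x0_1 = 555; y0_1 = 415; x1_1 = 600; y1_1 = 525; x0_2 = 60; x1_2 = 115; y1_2 = 545; x_3 = 90; y_3 = 95; r_3 = 35; x_4 = 455; y_4 = 165; r_4 = 50; x2_5 = 330; y2_5 = 460; x_6 = 150; y_6 = 320; r_6 = 30; x_7 = 135; y_7 = 215; r_7 = 80; x_8 = 190; y_8 = 75; r_8 = 40; x1_9 = 215; y1_9 = 335; x_10 = 515; y_10 = 50; r_10 = 40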